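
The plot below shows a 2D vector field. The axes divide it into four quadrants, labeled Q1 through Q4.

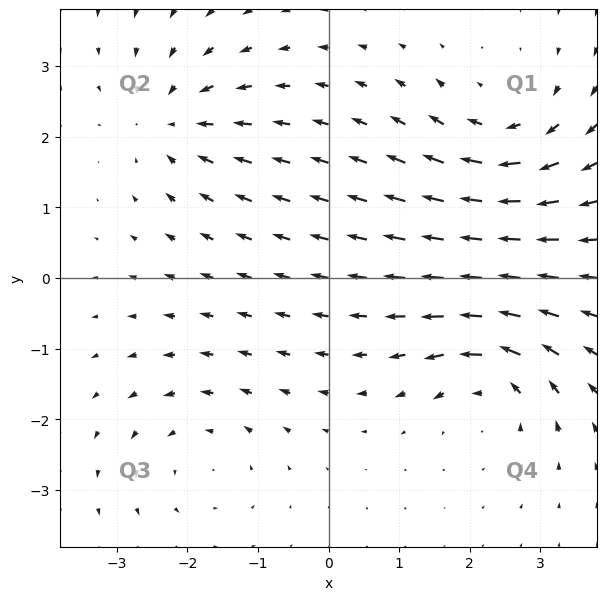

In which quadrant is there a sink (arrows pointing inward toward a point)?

Q2

The sink sits at approximately (-2.2, 2.2), which lies in quadrant Q2. The divergence there is about -3, negative as expected for a sink.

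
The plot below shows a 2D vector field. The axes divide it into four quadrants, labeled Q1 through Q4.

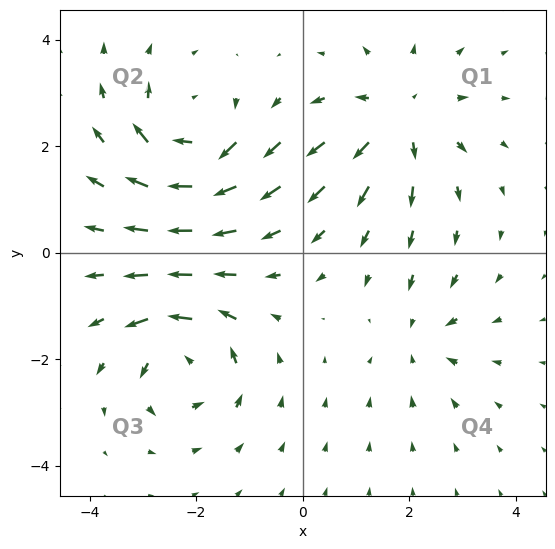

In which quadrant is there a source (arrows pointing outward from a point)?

The source sits at approximately (1.8, 2.5), which lies in quadrant Q1. The divergence there is about +4, positive as expected for a source.

Q1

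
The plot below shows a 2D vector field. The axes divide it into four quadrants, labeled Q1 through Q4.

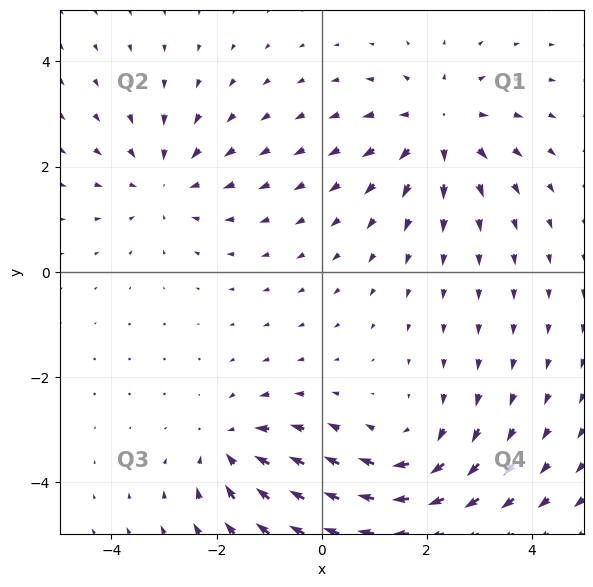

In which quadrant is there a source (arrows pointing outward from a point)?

The source sits at approximately (2.2, 2.7), which lies in quadrant Q1. The divergence there is about +4, positive as expected for a source.

Q1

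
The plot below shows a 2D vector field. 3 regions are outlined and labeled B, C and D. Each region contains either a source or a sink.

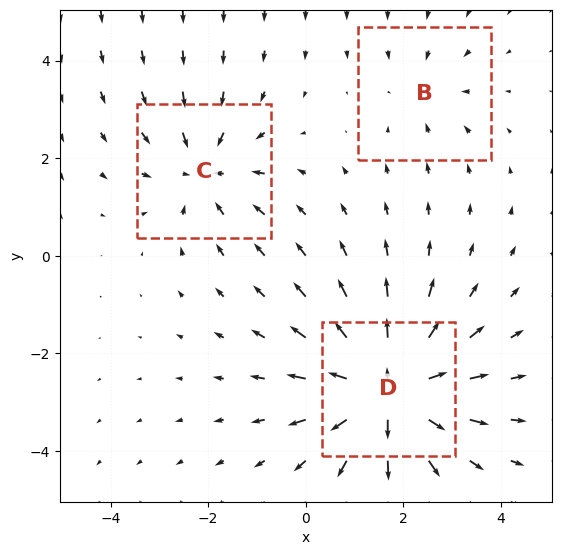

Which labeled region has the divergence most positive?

D

Divergence at each region's feature centre — B: about -2, C: about -3, D: about +5. Region D is most positive.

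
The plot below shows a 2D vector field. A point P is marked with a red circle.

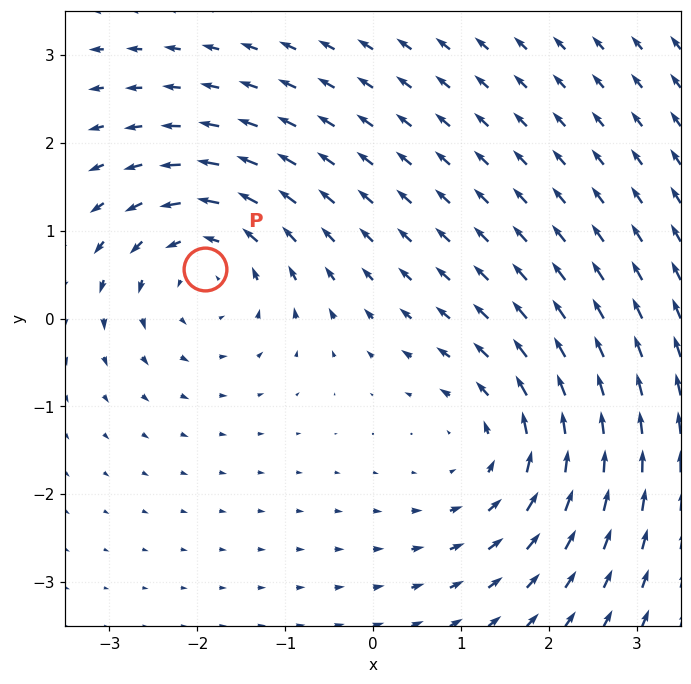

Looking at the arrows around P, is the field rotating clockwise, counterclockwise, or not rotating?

Near P at (-1.9, 0.6) the arrows circulate counterclockwise. The curl (z-component) there is about +5; positive curl means counterclockwise rotation.

counterclockwise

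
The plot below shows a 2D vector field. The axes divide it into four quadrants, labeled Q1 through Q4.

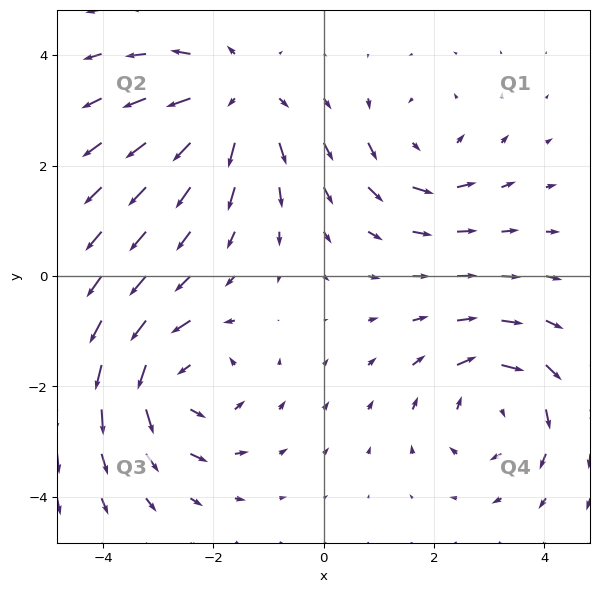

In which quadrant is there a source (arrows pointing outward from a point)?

The source sits at approximately (-1.6, 3.2), which lies in quadrant Q2. The divergence there is about +5, positive as expected for a source.

Q2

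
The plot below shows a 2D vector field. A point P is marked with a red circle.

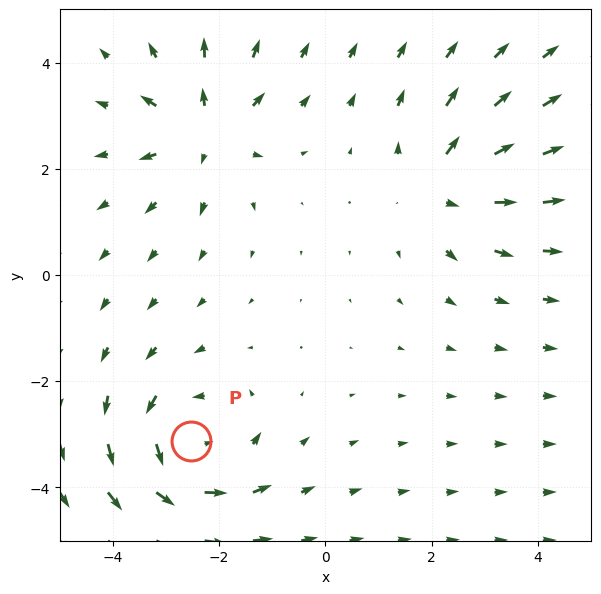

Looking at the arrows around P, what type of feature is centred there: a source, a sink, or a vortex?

At P (-2.5, -3.1) the arrows circulate counterclockwise. Divergence ≈0, curl about +5 — near-zero divergence with nonzero curl is a vortex.

vortex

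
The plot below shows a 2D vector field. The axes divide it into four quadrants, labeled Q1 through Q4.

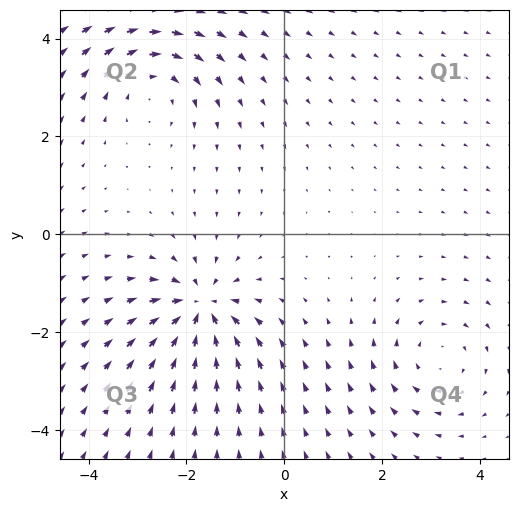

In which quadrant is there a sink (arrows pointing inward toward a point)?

The sink sits at approximately (-1.7, -1.5), which lies in quadrant Q3. The divergence there is about -6, negative as expected for a sink.

Q3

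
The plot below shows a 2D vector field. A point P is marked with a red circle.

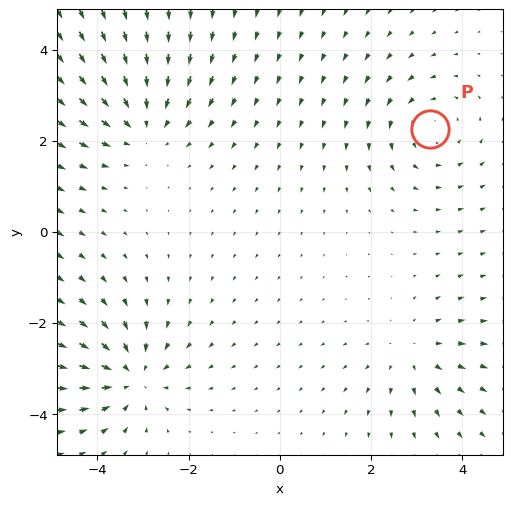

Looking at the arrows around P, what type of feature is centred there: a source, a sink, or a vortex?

At P (3.3, 2.3) the arrows circulate counterclockwise. Divergence ≈0, curl about +3 — near-zero divergence with nonzero curl is a vortex.

vortex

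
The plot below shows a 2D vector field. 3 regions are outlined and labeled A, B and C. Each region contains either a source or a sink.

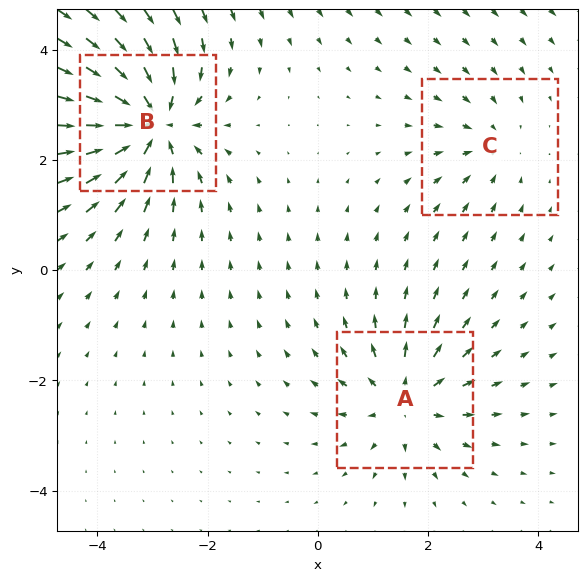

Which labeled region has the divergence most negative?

Divergence at each region's feature centre — A: about +4, B: about -6, C: about -2. Region B is most negative.

B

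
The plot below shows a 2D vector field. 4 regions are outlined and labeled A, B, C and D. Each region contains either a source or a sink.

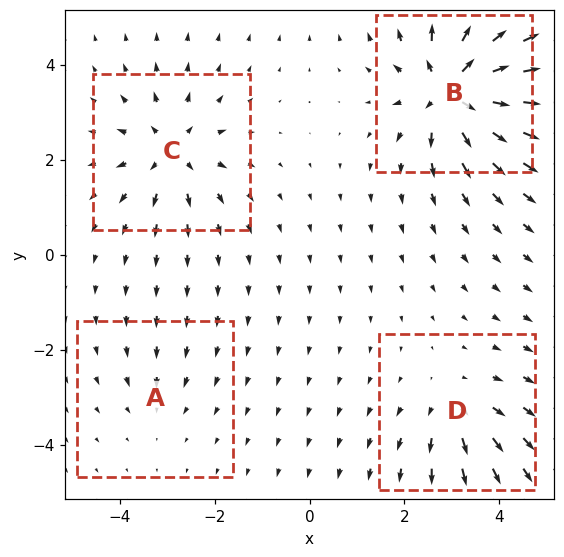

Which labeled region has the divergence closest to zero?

A

Divergence at each region's feature centre — A: about -2, B: about +8, C: about +5, D: about +4. Region A is closest to zero.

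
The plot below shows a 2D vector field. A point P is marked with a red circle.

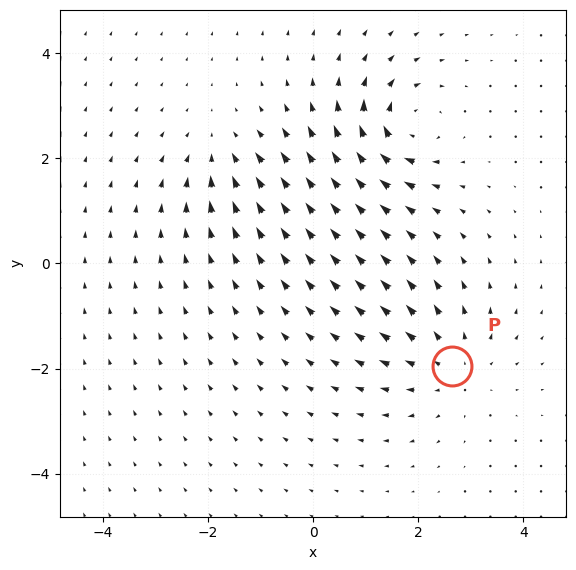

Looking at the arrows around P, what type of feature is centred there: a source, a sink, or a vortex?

source

At P (2.6, -2.0) the arrows spread outward. Divergence about +3, curl ≈0 — positive divergence with near-zero curl is a source.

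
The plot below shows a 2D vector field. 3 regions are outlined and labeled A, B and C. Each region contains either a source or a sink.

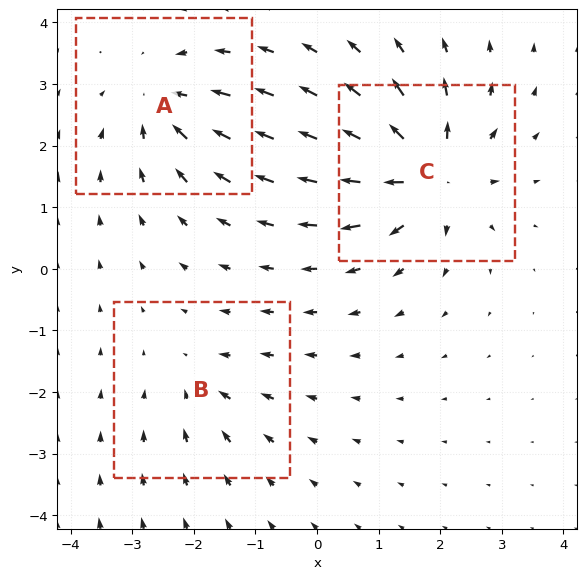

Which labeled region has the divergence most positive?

Divergence at each region's feature centre — A: about -4, B: about -3, C: about +6. Region C is most positive.

C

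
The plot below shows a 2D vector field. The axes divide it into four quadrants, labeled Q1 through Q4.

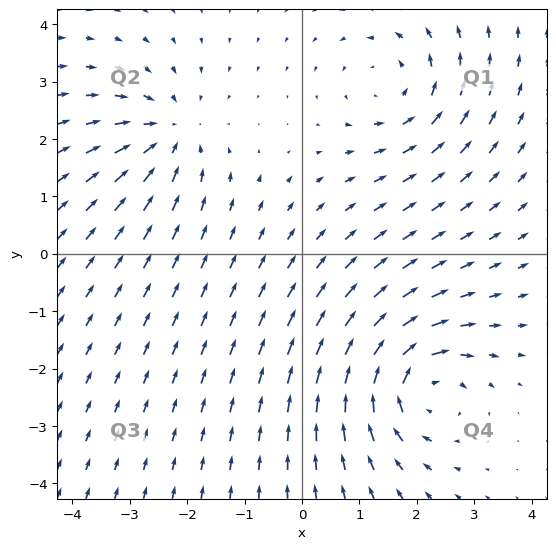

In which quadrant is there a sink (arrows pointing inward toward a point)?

Q2

The sink sits at approximately (-2.3, 2.1), which lies in quadrant Q2. The divergence there is about -4, negative as expected for a sink.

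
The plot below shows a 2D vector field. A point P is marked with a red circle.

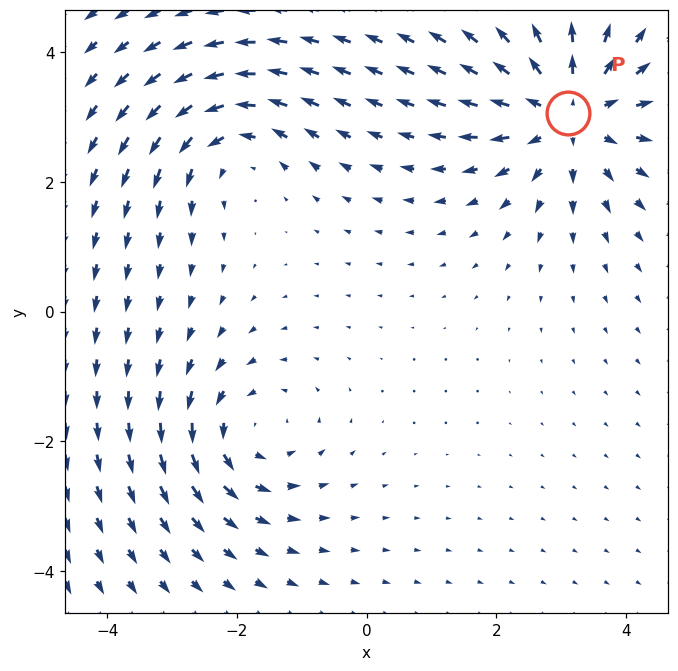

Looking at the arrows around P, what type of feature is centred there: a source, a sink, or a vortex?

At P (3.1, 3.1) the arrows spread outward. Divergence about +4, curl ≈0 — positive divergence with near-zero curl is a source.

source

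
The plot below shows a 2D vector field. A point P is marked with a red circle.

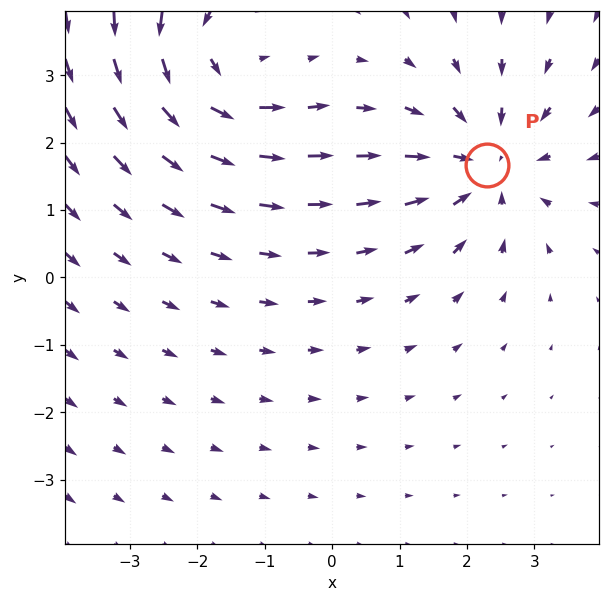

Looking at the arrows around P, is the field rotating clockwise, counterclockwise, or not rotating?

not rotating

Near P at (2.3, 1.7) the arrows show no circulation. The curl there is ≈0.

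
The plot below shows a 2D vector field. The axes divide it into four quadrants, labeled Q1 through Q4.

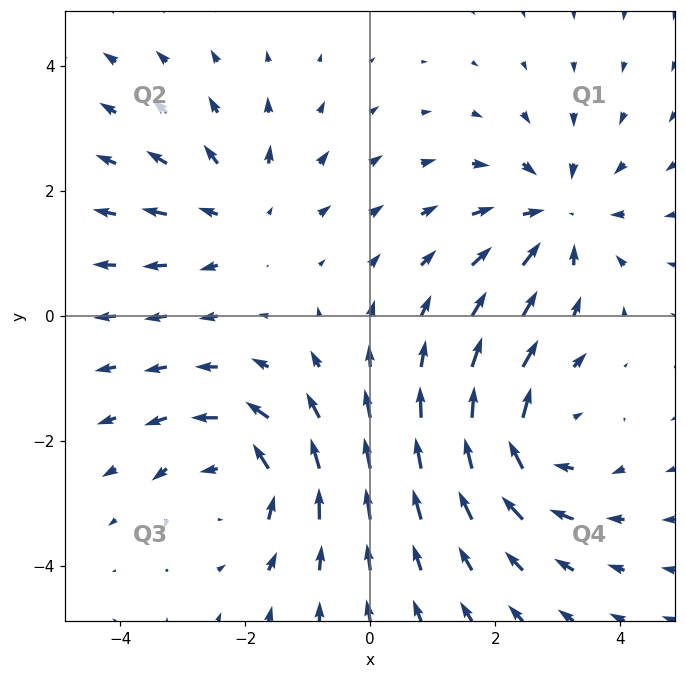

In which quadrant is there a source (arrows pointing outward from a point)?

Q2

The source sits at approximately (-2.0, 1.6), which lies in quadrant Q2. The divergence there is about +3, positive as expected for a source.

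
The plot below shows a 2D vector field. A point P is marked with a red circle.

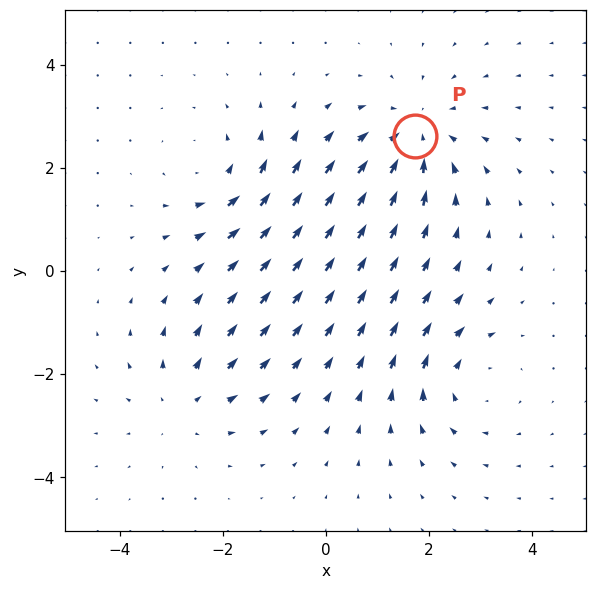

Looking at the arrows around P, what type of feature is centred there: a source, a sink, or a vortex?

At P (1.7, 2.6) the arrows converge inward. Divergence about -4, curl ≈0 — negative divergence with near-zero curl is a sink.

sink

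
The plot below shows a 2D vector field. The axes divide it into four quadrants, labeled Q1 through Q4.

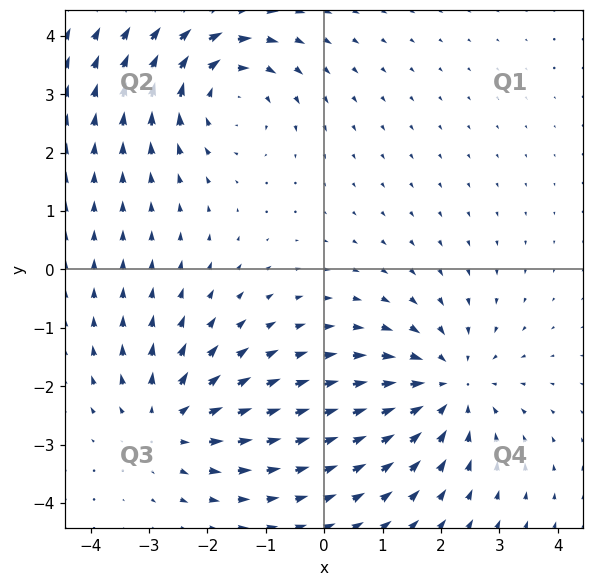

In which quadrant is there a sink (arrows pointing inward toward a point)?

The sink sits at approximately (2.1, -2.0), which lies in quadrant Q4. The divergence there is about -4, negative as expected for a sink.

Q4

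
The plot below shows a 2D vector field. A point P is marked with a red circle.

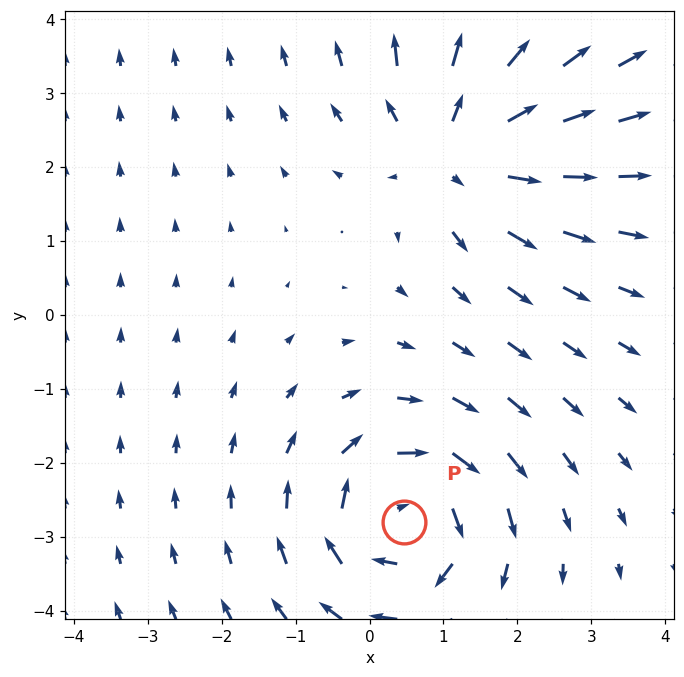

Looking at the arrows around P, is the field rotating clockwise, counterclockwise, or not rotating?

clockwise

Near P at (0.5, -2.8) the arrows circulate clockwise. The curl (z-component) there is about -3; negative curl means clockwise rotation.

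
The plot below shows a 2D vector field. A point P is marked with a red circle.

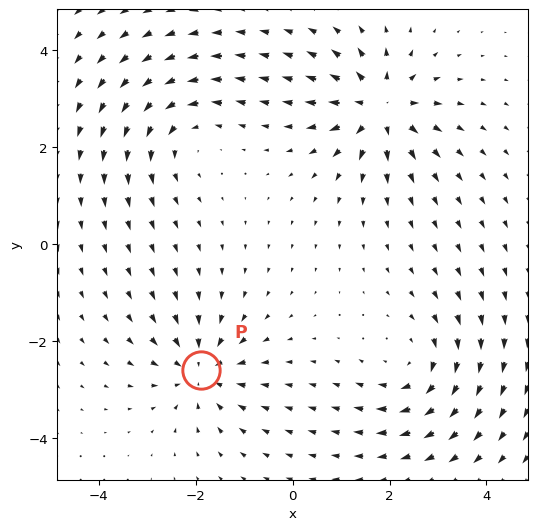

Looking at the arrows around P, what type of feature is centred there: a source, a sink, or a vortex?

sink

At P (-1.9, -2.6) the arrows converge inward. Divergence about -5, curl ≈0 — negative divergence with near-zero curl is a sink.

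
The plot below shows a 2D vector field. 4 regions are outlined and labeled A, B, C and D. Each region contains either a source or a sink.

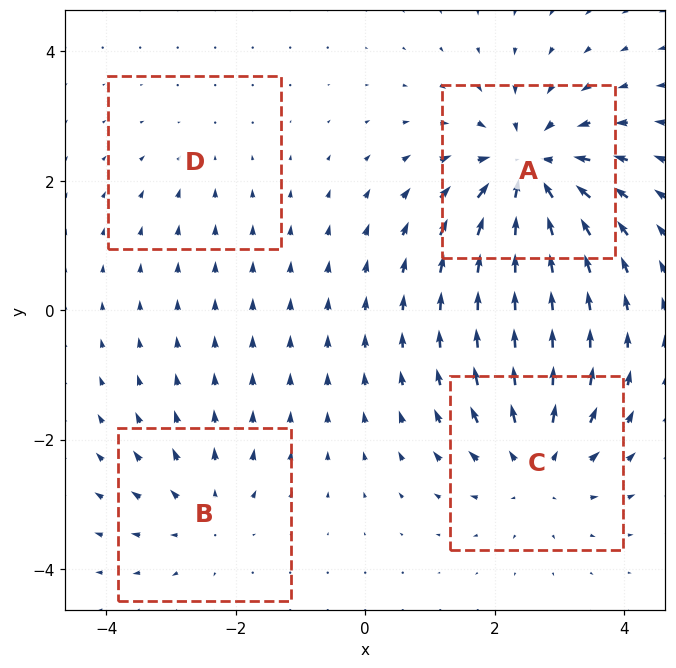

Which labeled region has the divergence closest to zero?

Divergence at each region's feature centre — A: about -7, B: about +4, C: about +5, D: about -2. Region D is closest to zero.

D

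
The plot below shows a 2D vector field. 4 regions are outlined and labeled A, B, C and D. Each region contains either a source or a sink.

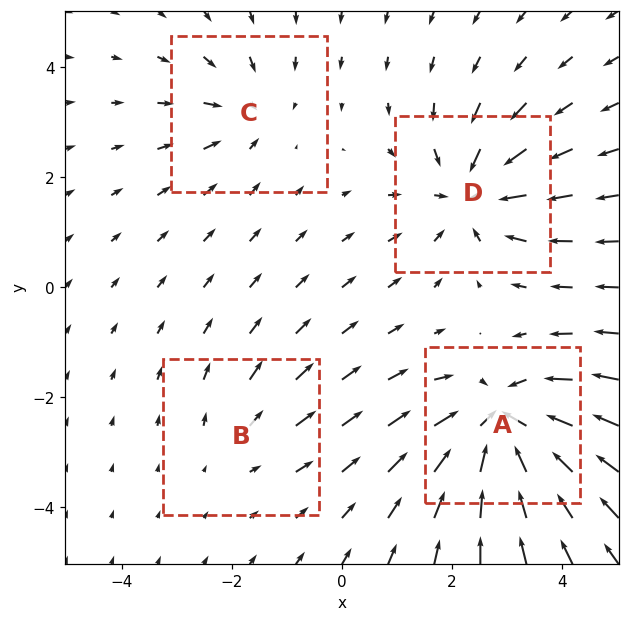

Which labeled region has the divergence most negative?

Divergence at each region's feature centre — A: about -7, B: about +2, C: about -3, D: about -5. Region A is most negative.

A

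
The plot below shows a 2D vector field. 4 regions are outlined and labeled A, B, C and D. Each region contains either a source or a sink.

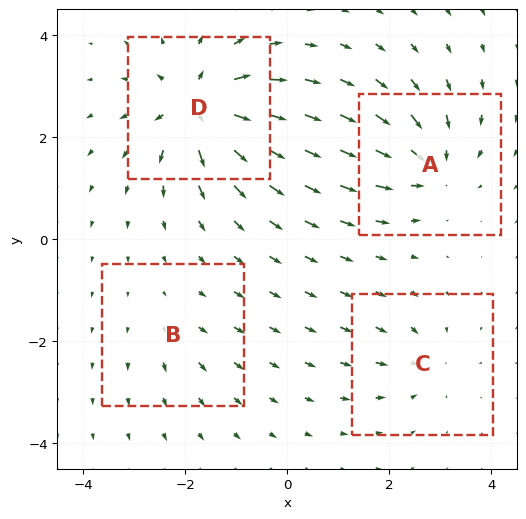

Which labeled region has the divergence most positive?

Divergence at each region's feature centre — A: about -6, B: about +3, C: about -4, D: about +9. Region D is most positive.

D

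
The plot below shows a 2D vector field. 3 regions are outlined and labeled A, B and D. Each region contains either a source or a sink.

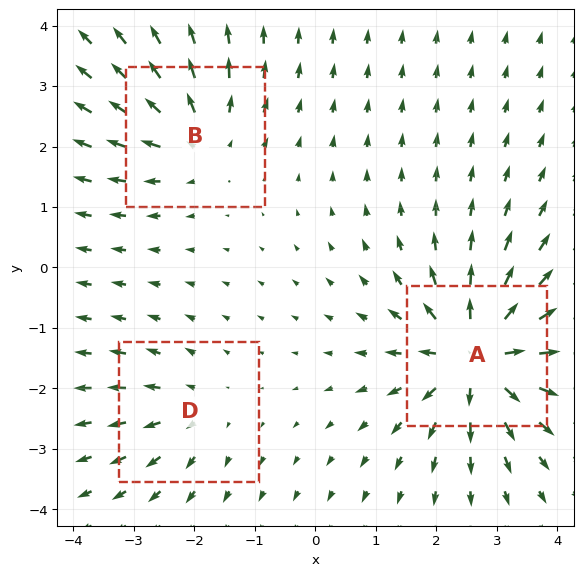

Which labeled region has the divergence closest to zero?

D

Divergence at each region's feature centre — A: about +6, B: about +4, D: about +2. Region D is closest to zero.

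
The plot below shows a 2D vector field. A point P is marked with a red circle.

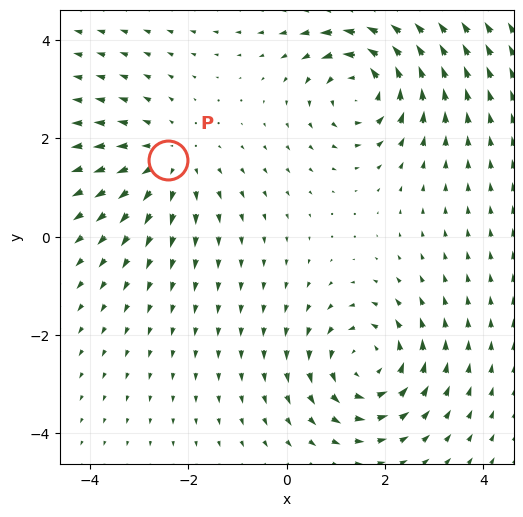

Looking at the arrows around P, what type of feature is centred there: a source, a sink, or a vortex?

At P (-2.4, 1.6) the arrows spread outward. Divergence about +3, curl ≈0 — positive divergence with near-zero curl is a source.

source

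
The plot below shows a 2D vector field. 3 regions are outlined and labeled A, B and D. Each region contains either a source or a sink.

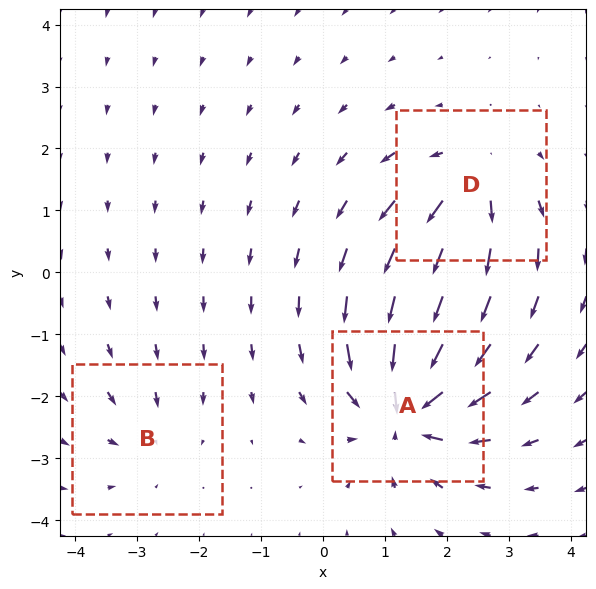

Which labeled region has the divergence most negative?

A

Divergence at each region's feature centre — A: about -6, B: about -2, D: about +4. Region A is most negative.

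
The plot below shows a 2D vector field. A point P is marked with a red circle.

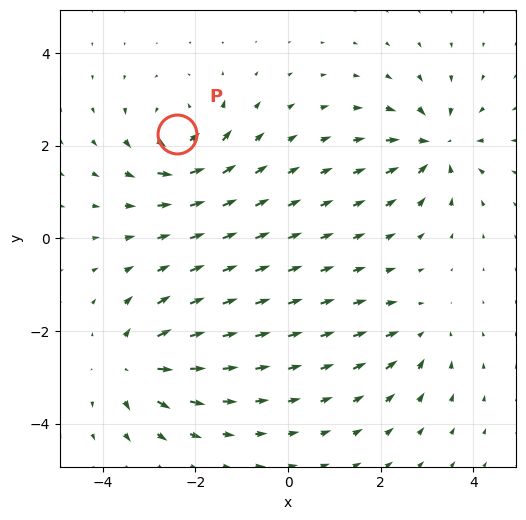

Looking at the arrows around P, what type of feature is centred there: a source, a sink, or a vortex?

vortex

At P (-2.4, 2.2) the arrows circulate counterclockwise. Divergence ≈0, curl about +6 — near-zero divergence with nonzero curl is a vortex.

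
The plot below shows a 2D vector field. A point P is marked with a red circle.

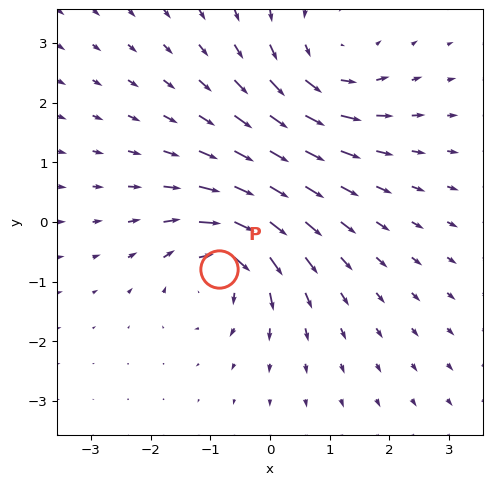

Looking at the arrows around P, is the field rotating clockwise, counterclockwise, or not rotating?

Near P at (-0.9, -0.8) the arrows circulate clockwise. The curl (z-component) there is about -7; negative curl means clockwise rotation.

clockwise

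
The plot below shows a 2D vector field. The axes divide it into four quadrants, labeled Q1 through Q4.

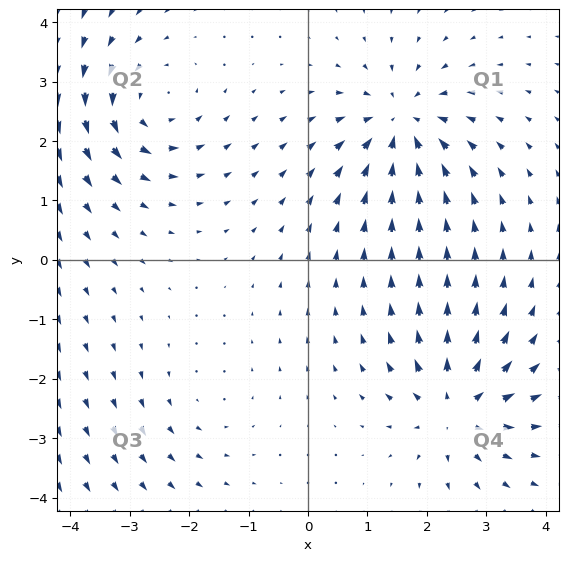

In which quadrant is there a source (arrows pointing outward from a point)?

The source sits at approximately (2.5, -2.5), which lies in quadrant Q4. The divergence there is about +6, positive as expected for a source.

Q4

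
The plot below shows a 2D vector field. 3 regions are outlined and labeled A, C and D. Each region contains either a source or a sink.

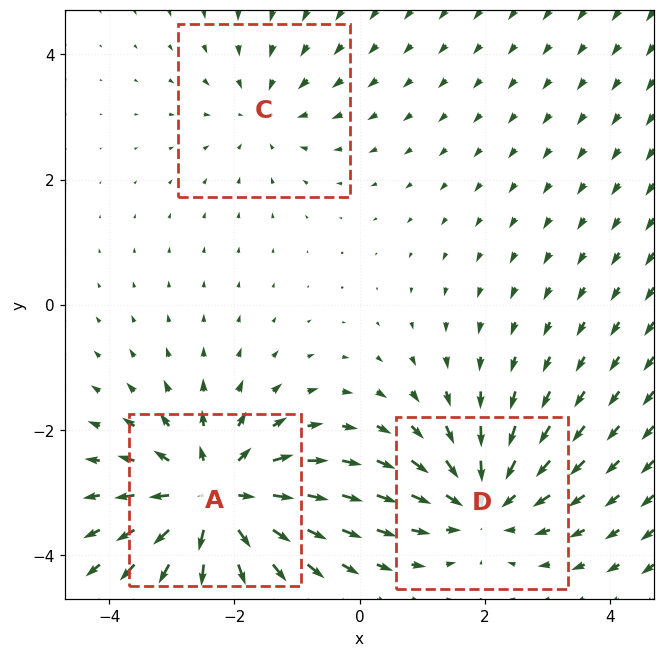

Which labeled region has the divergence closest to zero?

C

Divergence at each region's feature centre — A: about +5, C: about -2, D: about -4. Region C is closest to zero.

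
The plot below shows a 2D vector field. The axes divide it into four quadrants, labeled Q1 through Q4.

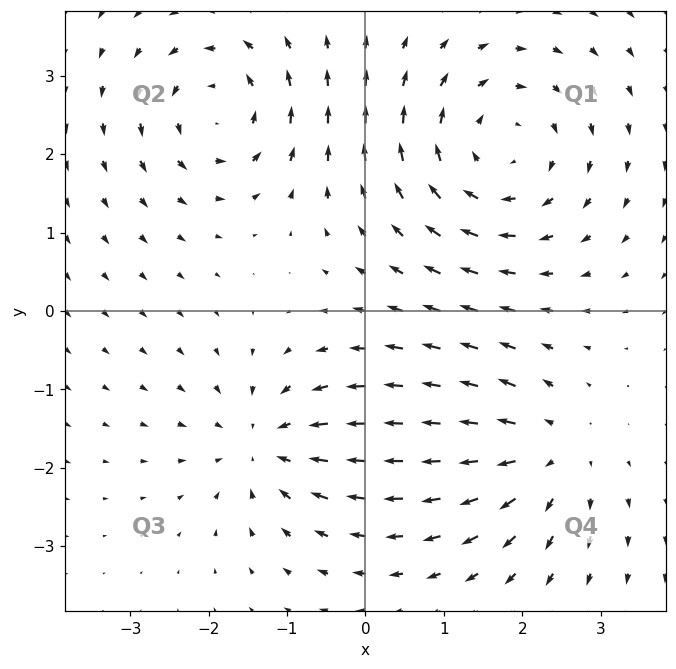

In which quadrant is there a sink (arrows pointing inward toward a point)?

Q3

The sink sits at approximately (-1.3, -1.7), which lies in quadrant Q3. The divergence there is about -4, negative as expected for a sink.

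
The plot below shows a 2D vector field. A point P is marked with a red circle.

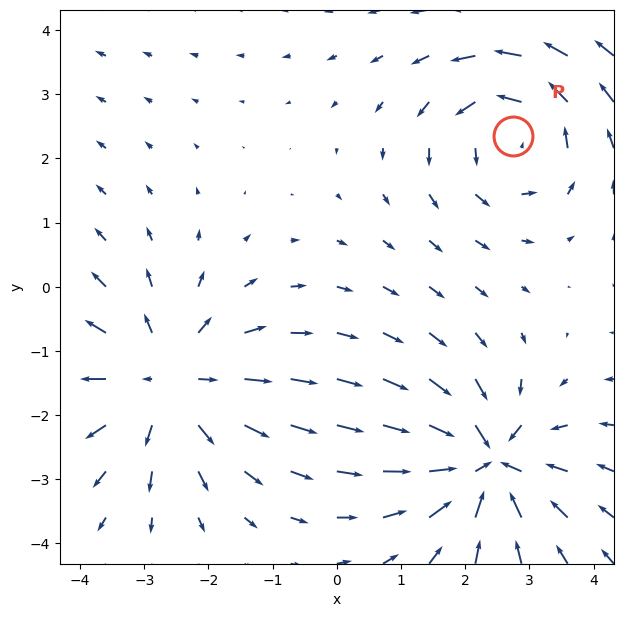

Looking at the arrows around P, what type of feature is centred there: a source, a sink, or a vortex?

At P (2.7, 2.3) the arrows circulate counterclockwise. Divergence ≈0, curl about +4 — near-zero divergence with nonzero curl is a vortex.

vortex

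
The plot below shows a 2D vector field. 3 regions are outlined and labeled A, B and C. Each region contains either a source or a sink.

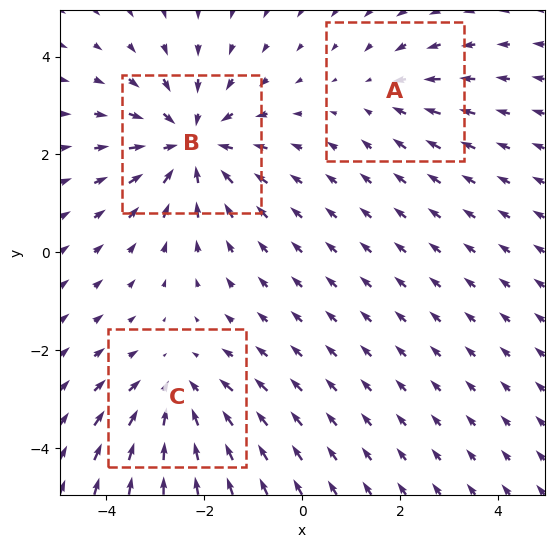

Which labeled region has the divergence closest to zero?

Divergence at each region's feature centre — A: about -2, B: about -4, C: about -3. Region A is closest to zero.

A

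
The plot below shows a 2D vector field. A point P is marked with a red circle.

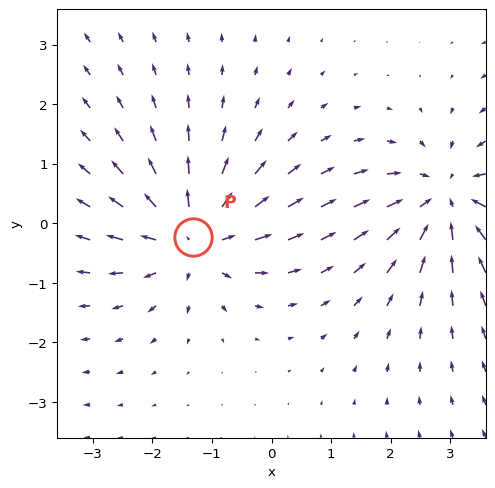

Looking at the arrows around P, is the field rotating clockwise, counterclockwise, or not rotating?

not rotating

Near P at (-1.3, -0.2) the arrows show no circulation. The curl there is ≈0.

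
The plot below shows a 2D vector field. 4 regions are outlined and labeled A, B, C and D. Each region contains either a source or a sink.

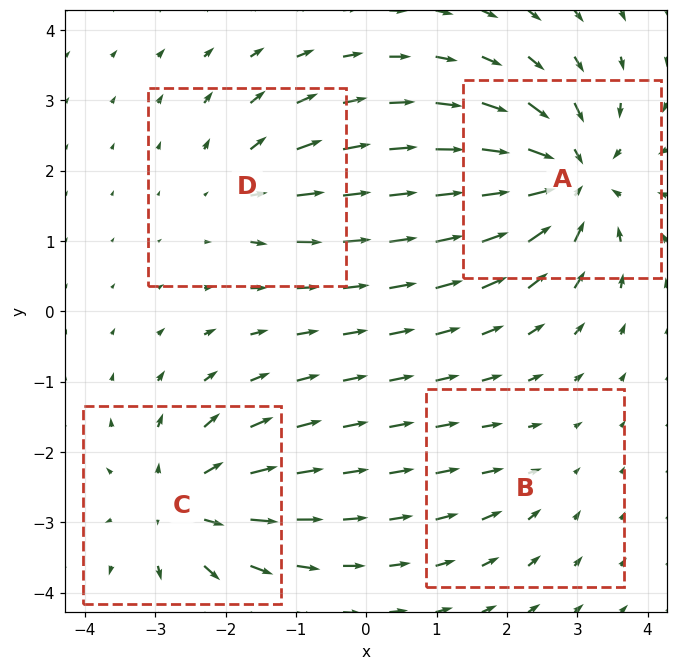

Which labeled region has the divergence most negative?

A

Divergence at each region's feature centre — A: about -7, B: about -2, C: about +5, D: about +3. Region A is most negative.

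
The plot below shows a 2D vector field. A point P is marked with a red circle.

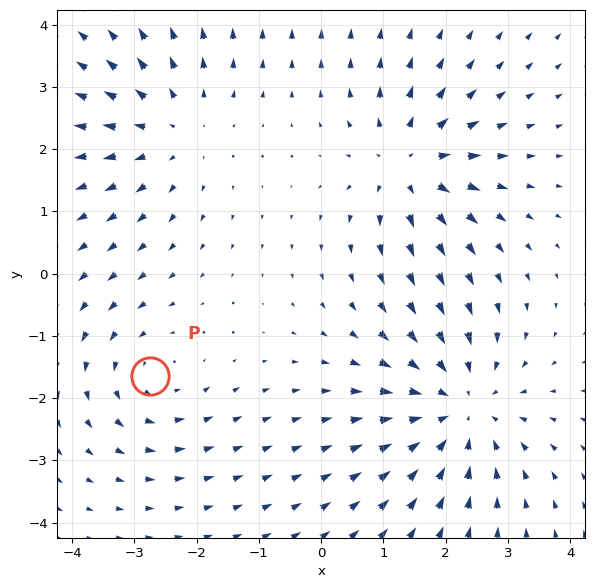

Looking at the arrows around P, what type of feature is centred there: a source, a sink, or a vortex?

At P (-2.7, -1.6) the arrows circulate counterclockwise. Divergence ≈0, curl about +3 — near-zero divergence with nonzero curl is a vortex.

vortex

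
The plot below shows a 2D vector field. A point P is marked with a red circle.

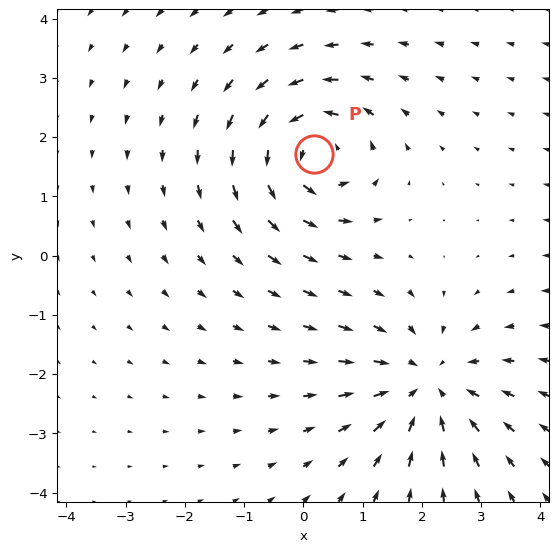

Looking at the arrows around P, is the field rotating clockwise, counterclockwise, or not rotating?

Near P at (0.2, 1.7) the arrows circulate counterclockwise. The curl (z-component) there is about +6; positive curl means counterclockwise rotation.

counterclockwise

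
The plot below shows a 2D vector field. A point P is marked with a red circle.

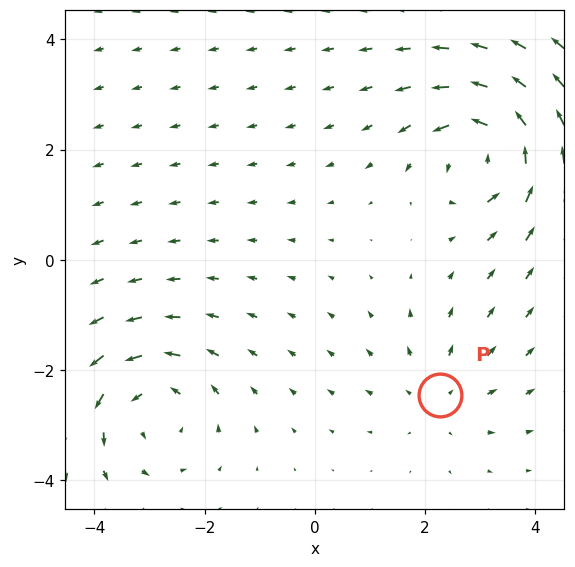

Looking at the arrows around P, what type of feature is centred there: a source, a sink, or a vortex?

source

At P (2.3, -2.5) the arrows spread outward. Divergence about +3, curl ≈0 — positive divergence with near-zero curl is a source.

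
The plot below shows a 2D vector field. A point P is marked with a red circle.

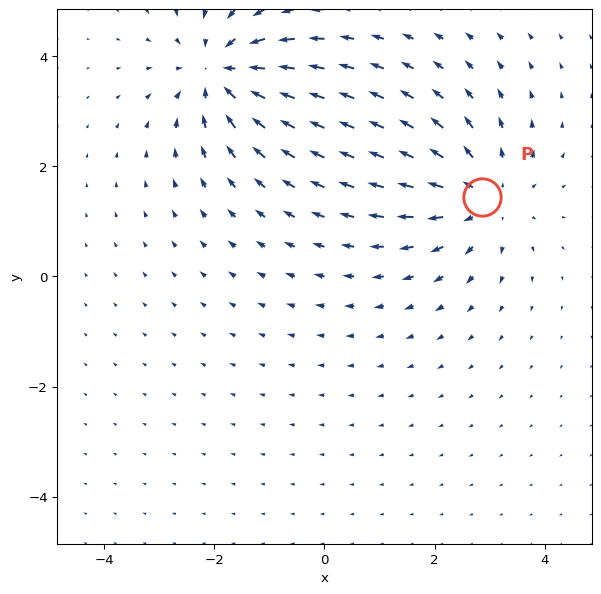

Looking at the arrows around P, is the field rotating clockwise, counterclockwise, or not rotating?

not rotating

Near P at (2.9, 1.4) the arrows show no circulation. The curl there is ≈0.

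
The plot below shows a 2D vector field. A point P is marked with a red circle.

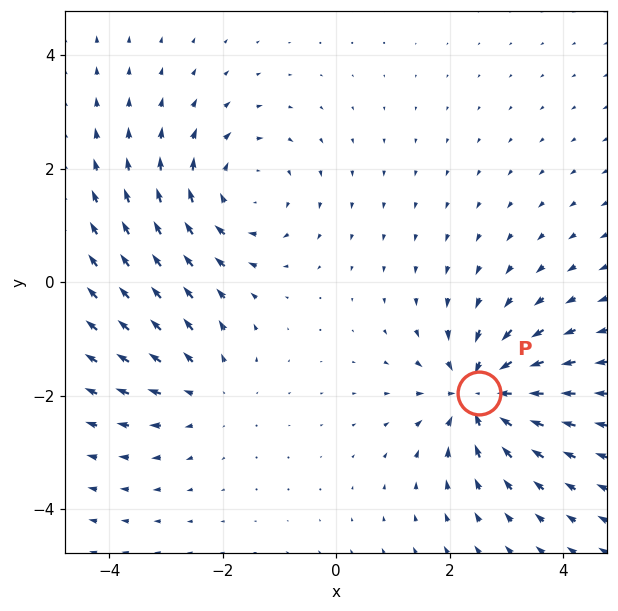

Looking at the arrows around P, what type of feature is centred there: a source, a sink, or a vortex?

At P (2.5, -2.0) the arrows converge inward. Divergence about -5, curl ≈0 — negative divergence with near-zero curl is a sink.

sink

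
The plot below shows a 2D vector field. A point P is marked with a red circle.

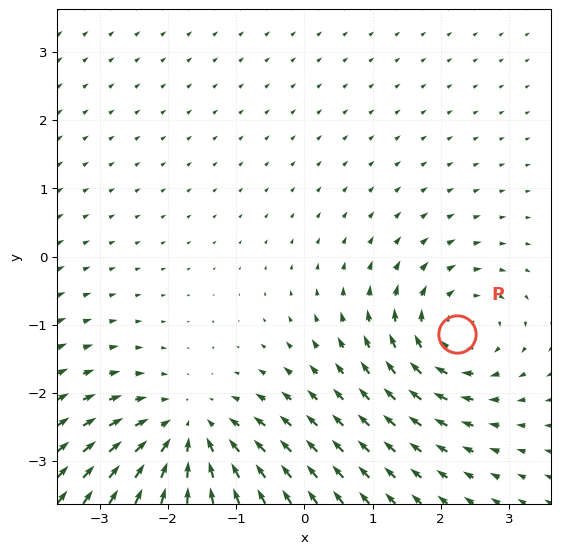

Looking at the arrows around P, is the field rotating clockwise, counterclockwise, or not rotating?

clockwise

Near P at (2.2, -1.1) the arrows circulate clockwise. The curl (z-component) there is about -4; negative curl means clockwise rotation.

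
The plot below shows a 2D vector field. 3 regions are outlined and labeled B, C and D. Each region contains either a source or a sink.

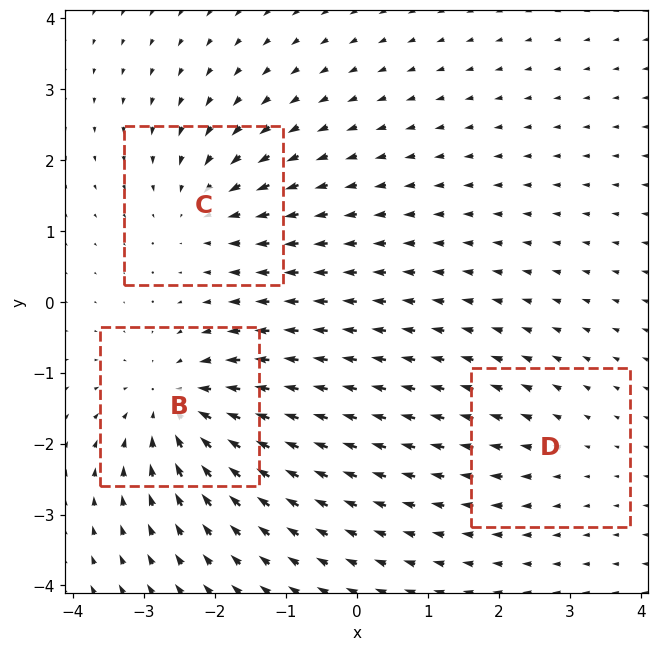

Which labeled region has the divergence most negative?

Divergence at each region's feature centre — B: about -5, C: about -4, D: about +2. Region B is most negative.

B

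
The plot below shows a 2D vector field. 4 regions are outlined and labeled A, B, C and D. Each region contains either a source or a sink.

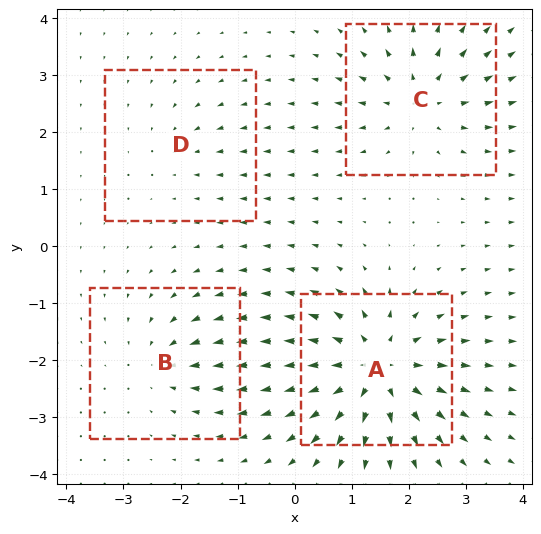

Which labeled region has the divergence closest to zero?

D

Divergence at each region's feature centre — A: about +8, B: about -4, C: about +5, D: about -2. Region D is closest to zero.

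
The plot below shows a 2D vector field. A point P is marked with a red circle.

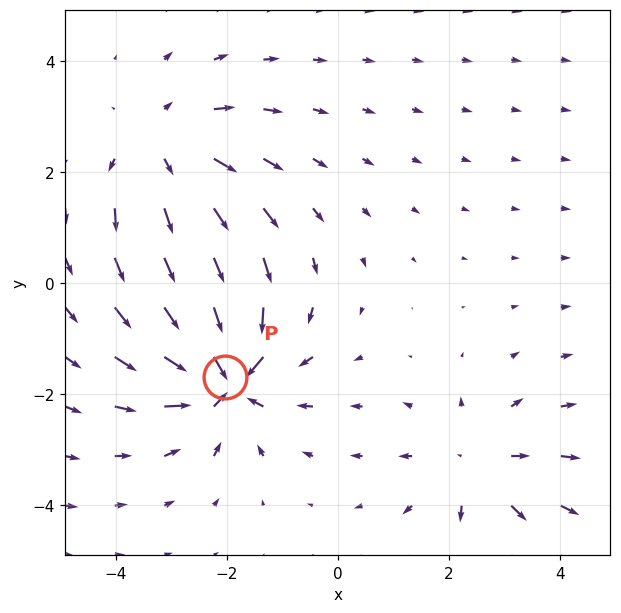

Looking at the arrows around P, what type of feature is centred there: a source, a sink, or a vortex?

At P (-2.0, -1.7) the arrows converge inward. Divergence about -5, curl ≈0 — negative divergence with near-zero curl is a sink.

sink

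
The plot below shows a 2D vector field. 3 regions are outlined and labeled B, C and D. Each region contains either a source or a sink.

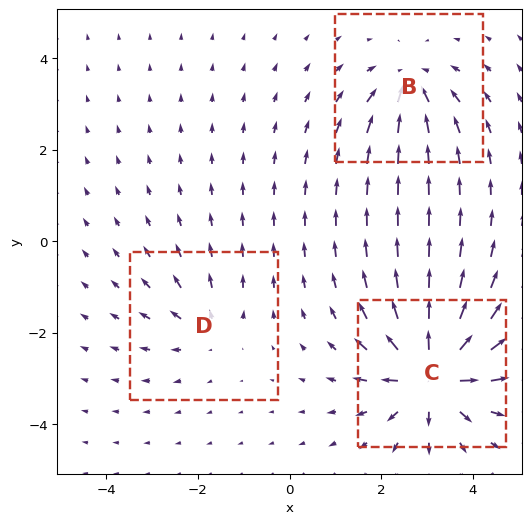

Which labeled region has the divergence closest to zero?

D

Divergence at each region's feature centre — B: about -4, C: about +7, D: about +3. Region D is closest to zero.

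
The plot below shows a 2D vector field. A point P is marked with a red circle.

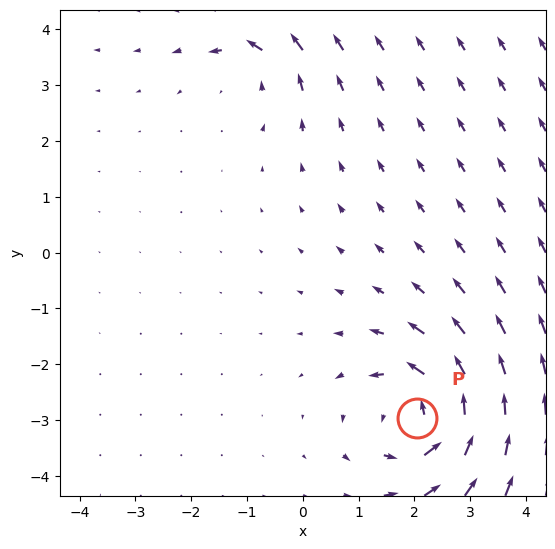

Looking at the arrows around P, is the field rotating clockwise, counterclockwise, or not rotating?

Near P at (2.0, -3.0) the arrows circulate counterclockwise. The curl (z-component) there is about +6; positive curl means counterclockwise rotation.

counterclockwise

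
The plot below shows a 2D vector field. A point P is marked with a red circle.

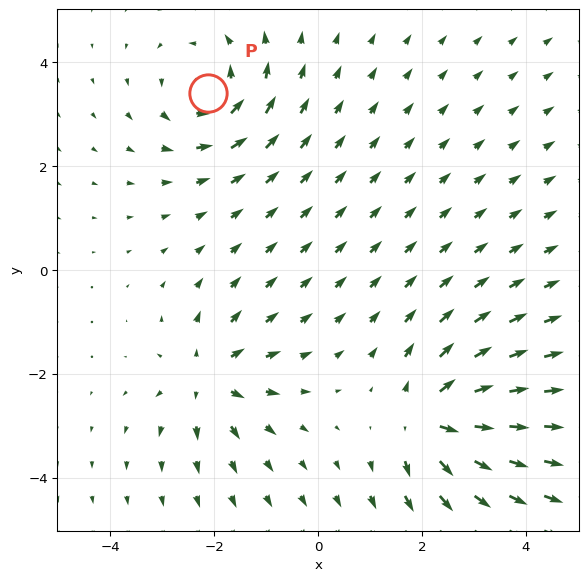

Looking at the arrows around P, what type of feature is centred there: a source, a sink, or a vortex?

At P (-2.1, 3.4) the arrows circulate counterclockwise. Divergence ≈0, curl about +5 — near-zero divergence with nonzero curl is a vortex.

vortex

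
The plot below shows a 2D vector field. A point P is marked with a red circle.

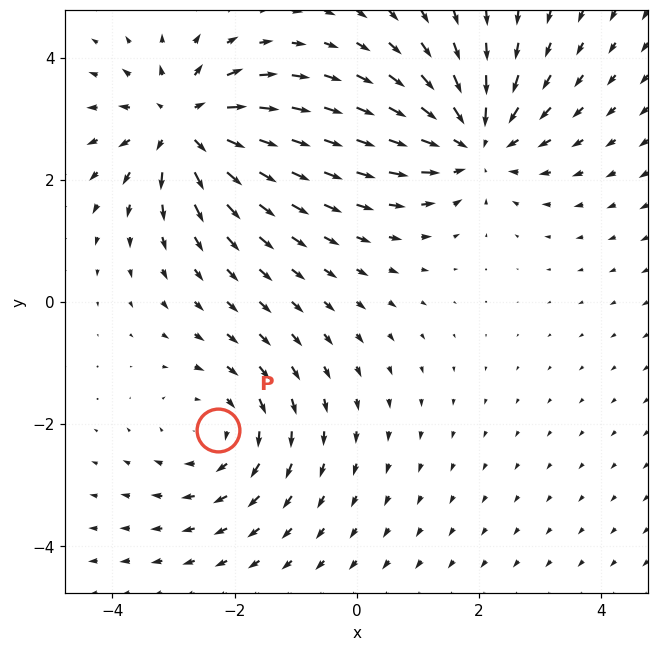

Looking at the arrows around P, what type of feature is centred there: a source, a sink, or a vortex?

vortex

At P (-2.3, -2.1) the arrows circulate clockwise. Divergence ≈0, curl about -3 — near-zero divergence with nonzero curl is a vortex.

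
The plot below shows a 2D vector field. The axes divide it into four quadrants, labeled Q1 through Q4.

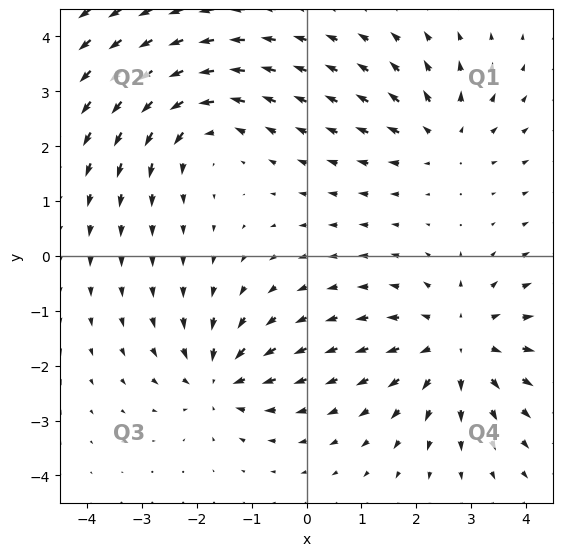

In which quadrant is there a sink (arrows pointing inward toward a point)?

The sink sits at approximately (-1.6, -2.3), which lies in quadrant Q3. The divergence there is about -4, negative as expected for a sink.

Q3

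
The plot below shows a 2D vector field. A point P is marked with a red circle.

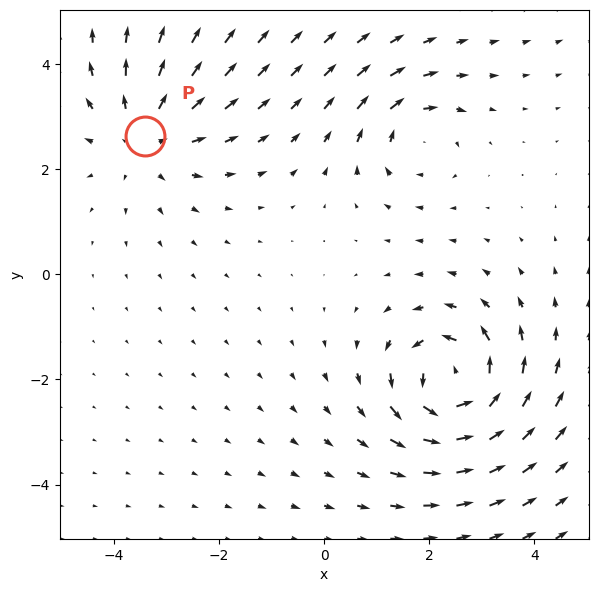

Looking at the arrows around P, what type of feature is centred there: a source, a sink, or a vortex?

At P (-3.4, 2.6) the arrows spread outward. Divergence about +3, curl ≈0 — positive divergence with near-zero curl is a source.

source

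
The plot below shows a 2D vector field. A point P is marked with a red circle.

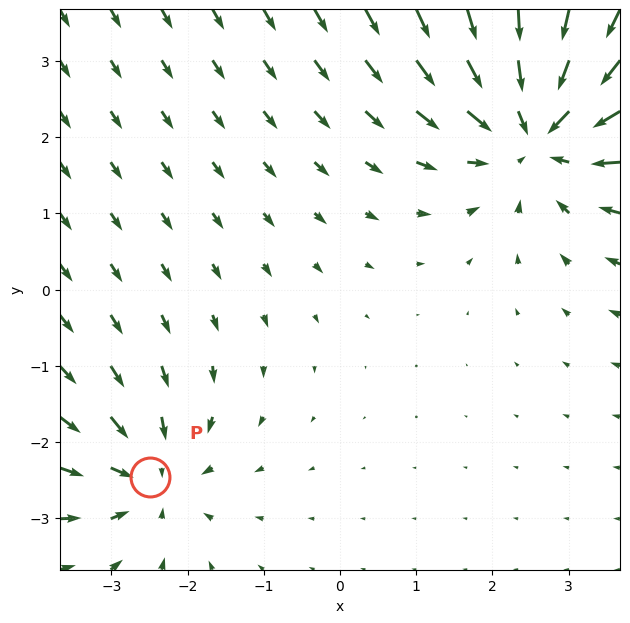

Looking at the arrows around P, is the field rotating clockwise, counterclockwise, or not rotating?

not rotating

Near P at (-2.5, -2.5) the arrows show no circulation. The curl there is ≈0.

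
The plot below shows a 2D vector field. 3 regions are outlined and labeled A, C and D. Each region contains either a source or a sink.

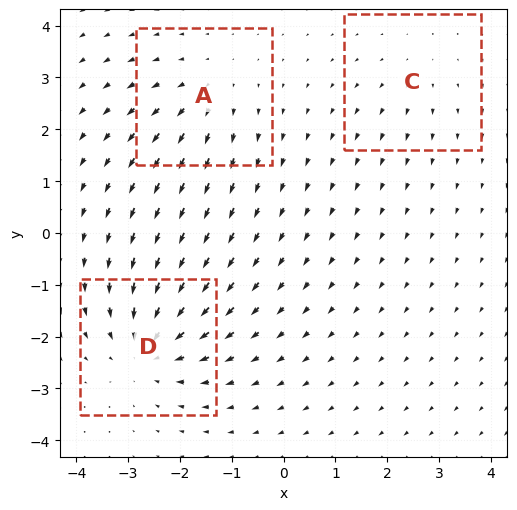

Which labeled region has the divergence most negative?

Divergence at each region's feature centre — A: about +3, C: about +2, D: about -5. Region D is most negative.

D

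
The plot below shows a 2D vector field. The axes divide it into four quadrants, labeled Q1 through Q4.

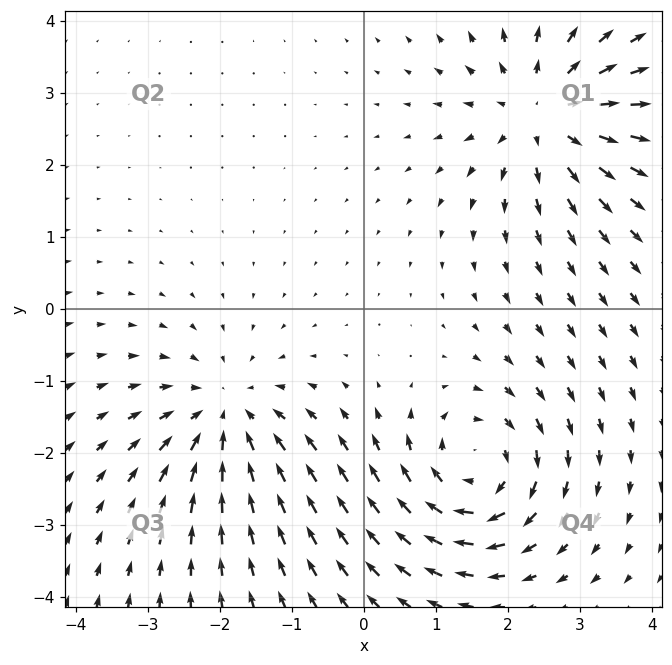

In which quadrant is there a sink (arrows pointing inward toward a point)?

Q3

The sink sits at approximately (-1.9, -1.5), which lies in quadrant Q3. The divergence there is about -5, negative as expected for a sink.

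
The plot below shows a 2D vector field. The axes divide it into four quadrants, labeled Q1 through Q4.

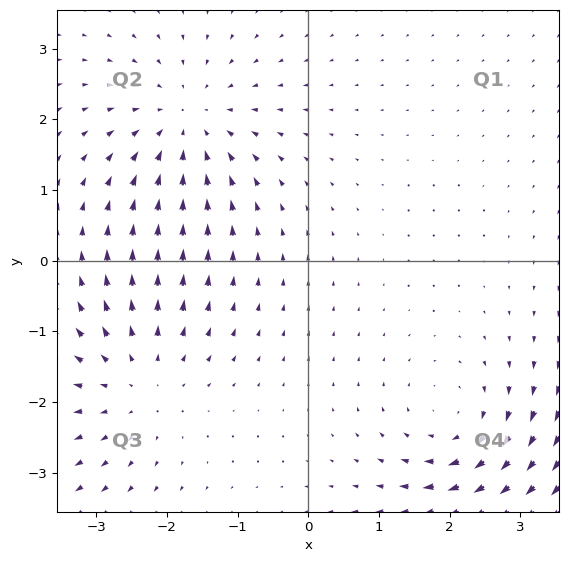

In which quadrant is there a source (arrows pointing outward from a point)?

The source sits at approximately (-2.4, -1.7), which lies in quadrant Q3. The divergence there is about +3, positive as expected for a source.

Q3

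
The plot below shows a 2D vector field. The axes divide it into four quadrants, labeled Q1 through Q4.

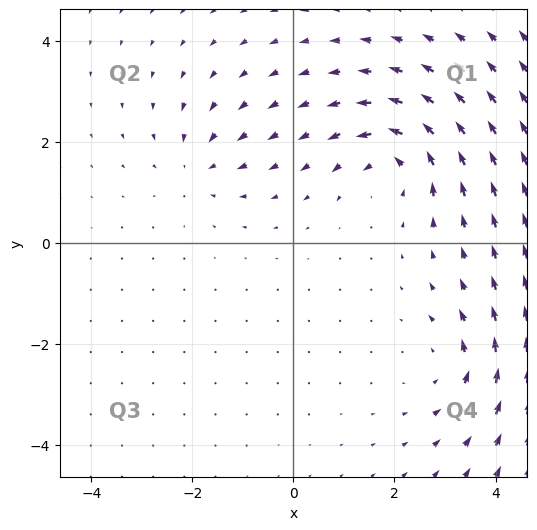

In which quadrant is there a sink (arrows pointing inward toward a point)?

The sink sits at approximately (-1.9, 1.5), which lies in quadrant Q2. The divergence there is about -3, negative as expected for a sink.

Q2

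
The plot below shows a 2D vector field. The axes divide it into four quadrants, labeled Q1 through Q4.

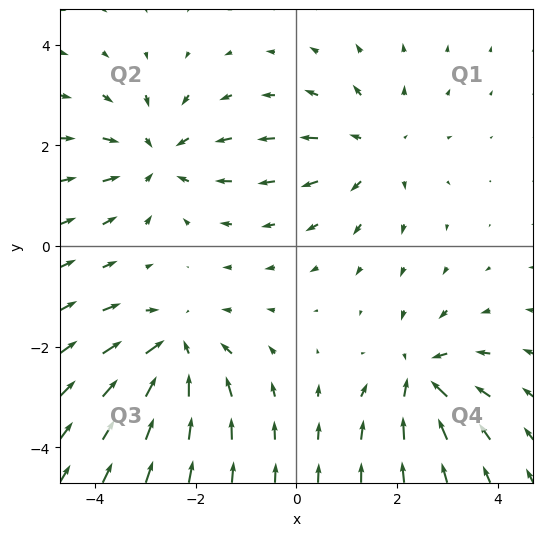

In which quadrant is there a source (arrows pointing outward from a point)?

The source sits at approximately (1.6, 1.9), which lies in quadrant Q1. The divergence there is about +2, positive as expected for a source.

Q1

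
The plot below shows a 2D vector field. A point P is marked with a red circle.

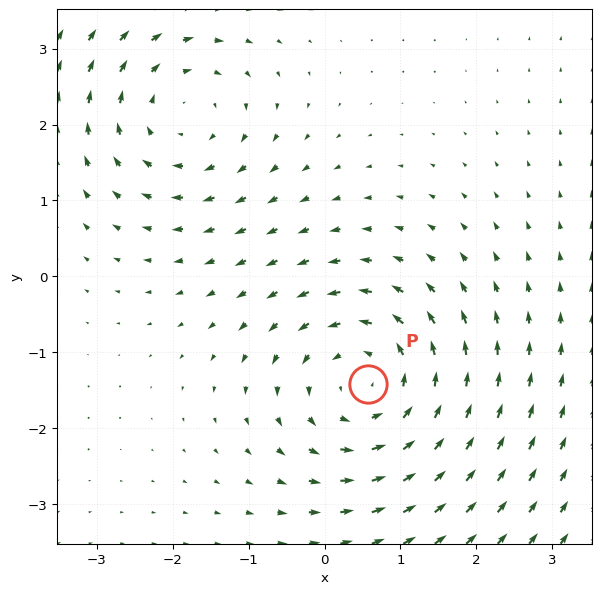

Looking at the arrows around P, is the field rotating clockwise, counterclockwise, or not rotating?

Near P at (0.6, -1.4) the arrows circulate counterclockwise. The curl (z-component) there is about +4; positive curl means counterclockwise rotation.

counterclockwise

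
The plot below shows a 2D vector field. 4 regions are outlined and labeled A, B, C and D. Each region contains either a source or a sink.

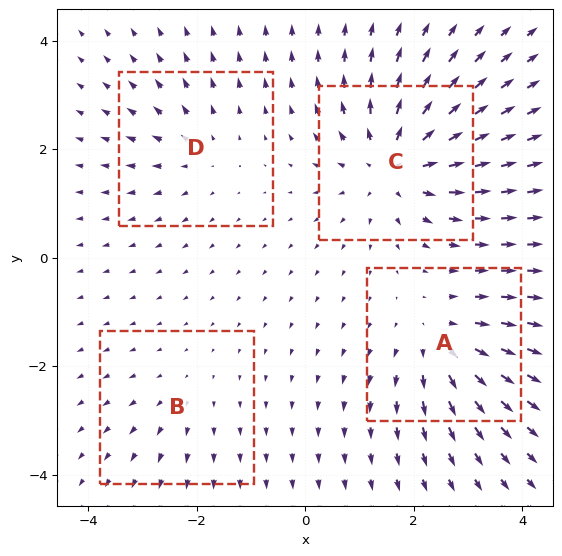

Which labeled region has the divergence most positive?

Divergence at each region's feature centre — A: about +5, B: about +2, C: about +7, D: about +3. Region C is most positive.

C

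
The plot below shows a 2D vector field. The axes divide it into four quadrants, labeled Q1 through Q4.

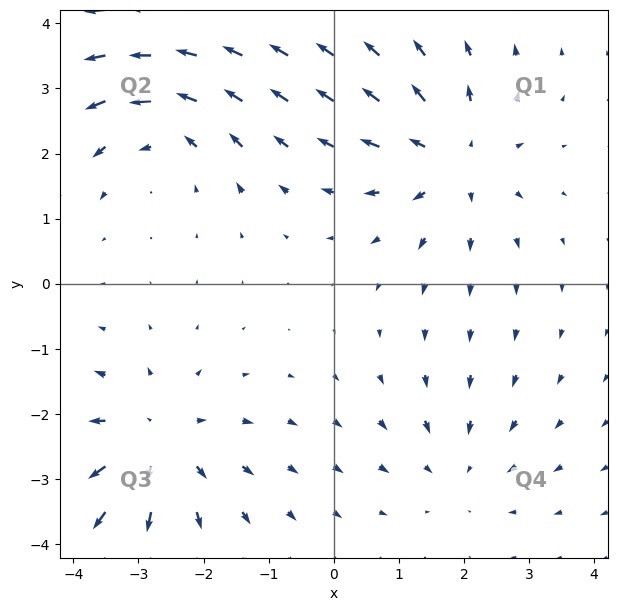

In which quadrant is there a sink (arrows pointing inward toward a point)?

Q4

The sink sits at approximately (1.9, -2.9), which lies in quadrant Q4. The divergence there is about -2, negative as expected for a sink.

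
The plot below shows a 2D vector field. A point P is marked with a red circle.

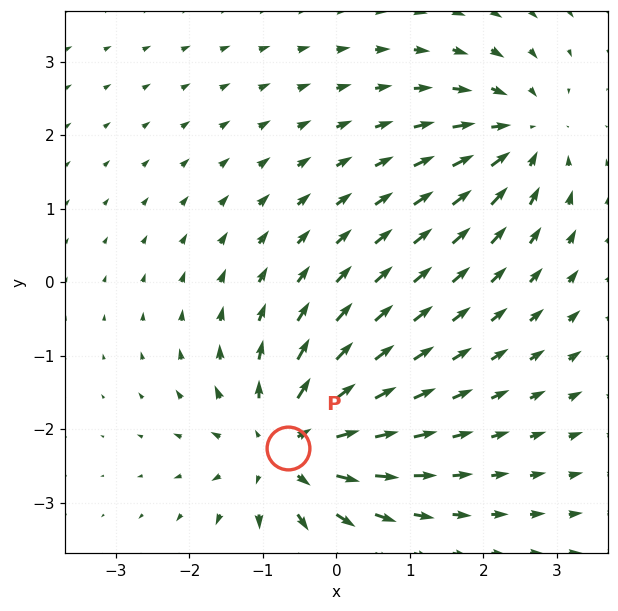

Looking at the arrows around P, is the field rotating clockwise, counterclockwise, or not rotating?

not rotating

Near P at (-0.7, -2.3) the arrows show no circulation. The curl there is ≈0.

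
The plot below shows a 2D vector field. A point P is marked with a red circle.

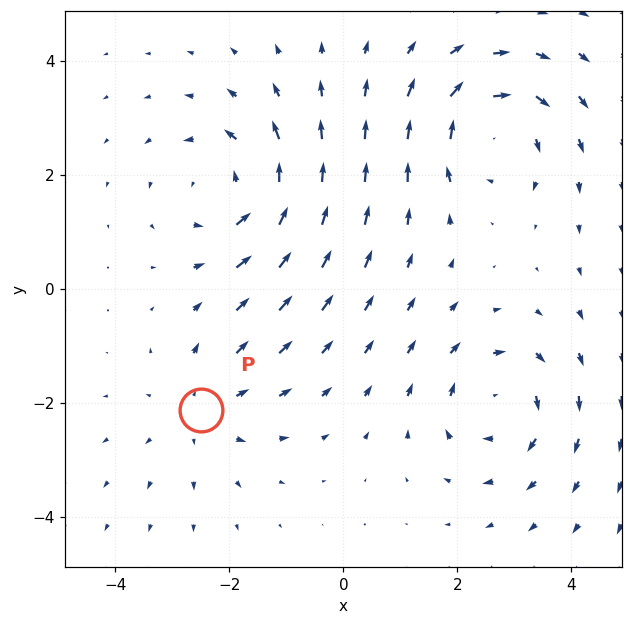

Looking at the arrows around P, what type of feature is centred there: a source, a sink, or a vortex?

source

At P (-2.5, -2.1) the arrows spread outward. Divergence about +2, curl ≈0 — positive divergence with near-zero curl is a source.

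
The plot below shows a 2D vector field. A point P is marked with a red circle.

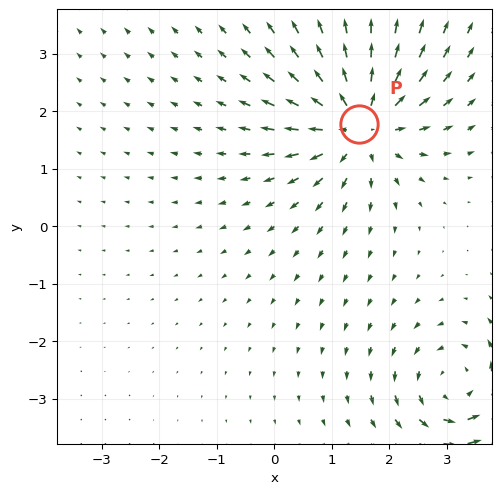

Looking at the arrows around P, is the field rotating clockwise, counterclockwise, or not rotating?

not rotating

Near P at (1.5, 1.8) the arrows show no circulation. The curl there is ≈0.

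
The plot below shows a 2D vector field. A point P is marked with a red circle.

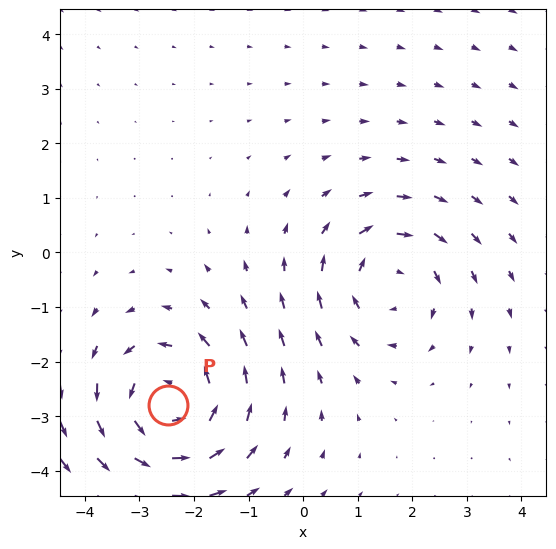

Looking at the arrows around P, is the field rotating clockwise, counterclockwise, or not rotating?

Near P at (-2.5, -2.8) the arrows circulate counterclockwise. The curl (z-component) there is about +4; positive curl means counterclockwise rotation.

counterclockwise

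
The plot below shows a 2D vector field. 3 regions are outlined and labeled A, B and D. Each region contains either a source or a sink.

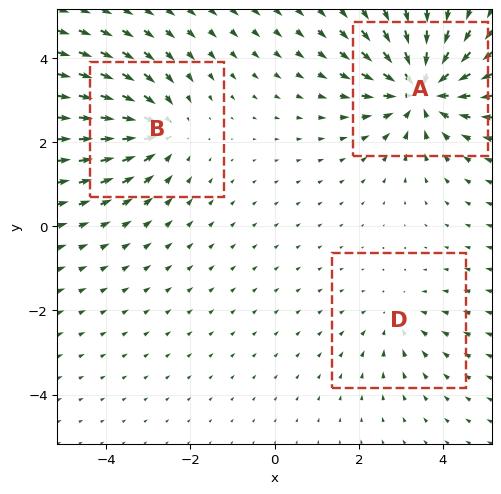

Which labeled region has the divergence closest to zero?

Divergence at each region's feature centre — A: about -5, B: about -3, D: about -2. Region D is closest to zero.

D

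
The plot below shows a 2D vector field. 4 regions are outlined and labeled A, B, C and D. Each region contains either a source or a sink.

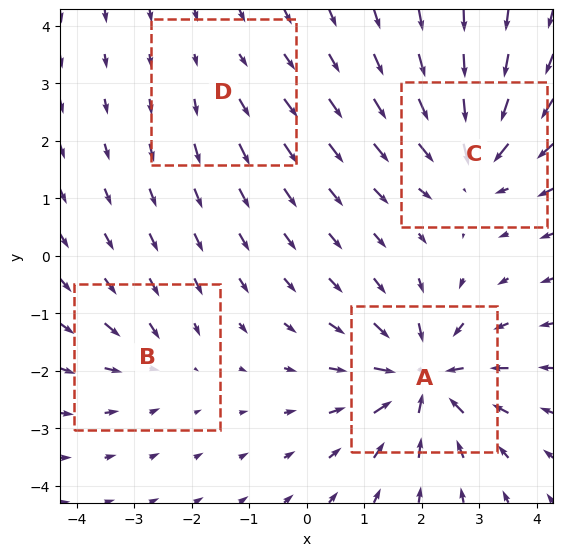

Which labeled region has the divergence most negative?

Divergence at each region's feature centre — A: about -8, B: about -3, C: about -6, D: about +2. Region A is most negative.

A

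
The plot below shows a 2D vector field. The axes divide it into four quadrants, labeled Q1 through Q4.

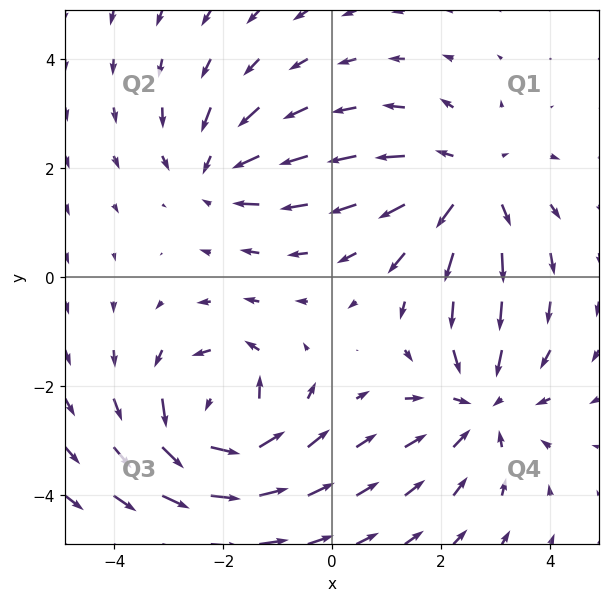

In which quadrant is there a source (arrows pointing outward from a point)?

The source sits at approximately (2.5, 1.7), which lies in quadrant Q1. The divergence there is about +3, positive as expected for a source.

Q1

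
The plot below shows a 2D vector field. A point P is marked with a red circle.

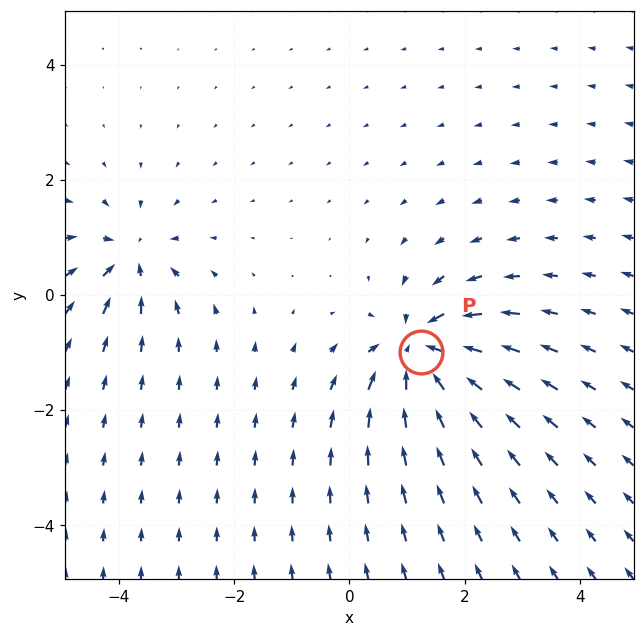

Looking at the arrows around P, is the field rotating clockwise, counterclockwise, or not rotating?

Near P at (1.2, -1.0) the arrows show no circulation. The curl there is ≈0.

not rotating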